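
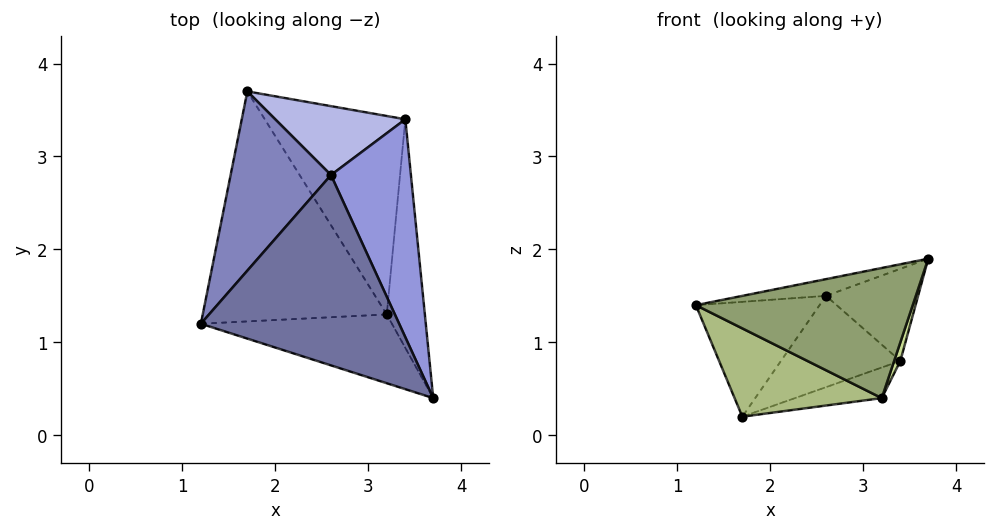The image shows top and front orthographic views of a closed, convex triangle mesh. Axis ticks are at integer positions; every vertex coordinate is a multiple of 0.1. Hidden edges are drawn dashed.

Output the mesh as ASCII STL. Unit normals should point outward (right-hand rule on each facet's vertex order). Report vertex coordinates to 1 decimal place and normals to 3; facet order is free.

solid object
 facet normal -0.169 0.086 0.982
  outer loop
   vertex 2.6 2.8 1.5
   vertex 1.2 1.2 1.4
   vertex 3.7 0.4 1.9
  endloop
 endfacet
 facet normal -0.560 0.447 0.697
  outer loop
   vertex 2.6 2.8 1.5
   vertex 1.7 3.7 0.2
   vertex 1.2 1.2 1.4
  endloop
 endfacet
 facet normal 0.457 0.346 0.819
  outer loop
   vertex 3.4 3.4 0.8
   vertex 2.6 2.8 1.5
   vertex 3.7 0.4 1.9
  endloop
 endfacet
 facet normal -0.072 0.796 0.601
  outer loop
   vertex 3.4 3.4 0.8
   vertex 1.7 3.7 0.2
   vertex 2.6 2.8 1.5
  endloop
 endfacet
 facet normal -0.186 -0.869 -0.459
  outer loop
   vertex 3.2 1.3 0.4
   vertex 3.7 0.4 1.9
   vertex 1.2 1.2 1.4
  endloop
 endfacet
 facet normal -0.410 -0.327 -0.852
  outer loop
   vertex 3.2 1.3 0.4
   vertex 1.2 1.2 1.4
   vertex 1.7 3.7 0.2
  endloop
 endfacet
 facet normal 0.943 -0.027 -0.331
  outer loop
   vertex 3.2 1.3 0.4
   vertex 3.4 3.4 0.8
   vertex 3.7 0.4 1.9
  endloop
 endfacet
 facet normal 0.352 0.143 -0.925
  outer loop
   vertex 3.2 1.3 0.4
   vertex 1.7 3.7 0.2
   vertex 3.4 3.4 0.8
  endloop
 endfacet
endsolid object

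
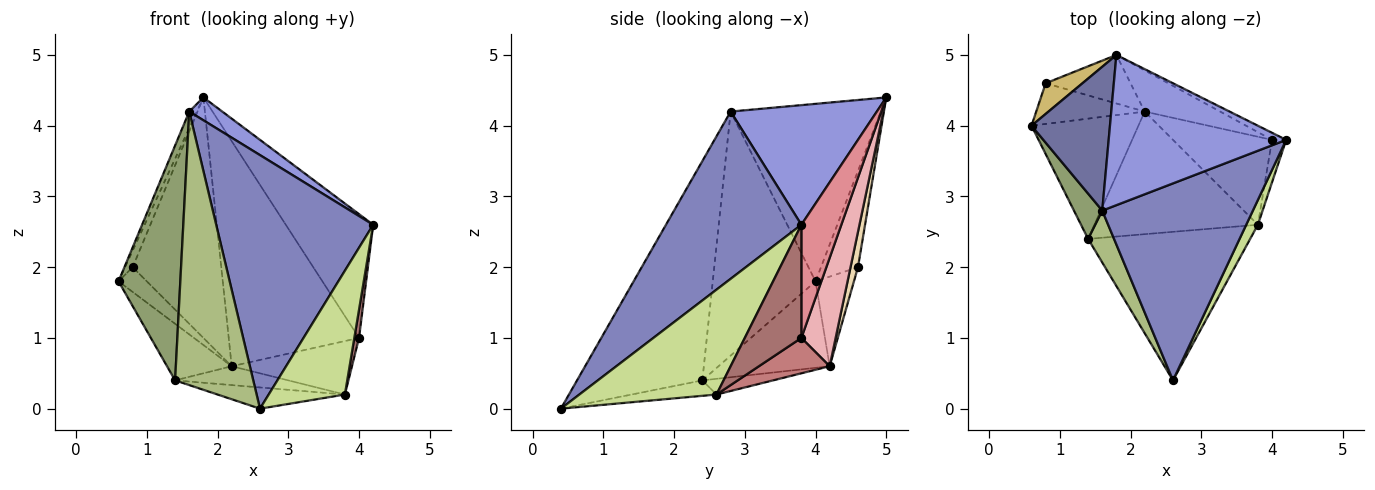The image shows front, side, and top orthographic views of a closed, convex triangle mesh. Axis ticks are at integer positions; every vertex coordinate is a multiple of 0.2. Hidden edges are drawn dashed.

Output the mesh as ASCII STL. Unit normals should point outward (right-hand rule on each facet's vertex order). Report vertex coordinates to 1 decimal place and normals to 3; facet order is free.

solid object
 facet normal -0.914 0.046 0.404
  outer loop
   vertex 1.6 2.8 4.2
   vertex 1.8 5.0 4.4
   vertex 0.6 4.0 1.8
  endloop
 endfacet
 facet normal 0.563 -0.653 0.507
  outer loop
   vertex 1.6 2.8 4.2
   vertex 2.6 0.4 0.0
   vertex 4.2 3.8 2.6
  endloop
 endfacet
 facet normal 0.554 -0.125 0.823
  outer loop
   vertex 1.6 2.8 4.2
   vertex 4.2 3.8 2.6
   vertex 1.8 5.0 4.4
  endloop
 endfacet
 facet normal -0.591 0.344 -0.730
  outer loop
   vertex 1.4 2.4 0.4
   vertex 0.6 4.0 1.8
   vertex 2.2 4.2 0.6
  endloop
 endfacet
 facet normal -0.853 -0.513 0.099
  outer loop
   vertex 1.4 2.4 0.4
   vertex 1.6 2.8 4.2
   vertex 0.6 4.0 1.8
  endloop
 endfacet
 facet normal -0.844 -0.527 0.100
  outer loop
   vertex 1.4 2.4 0.4
   vertex 2.6 0.4 0.0
   vertex 1.6 2.8 4.2
  endloop
 endfacet
 facet normal 0.870 -0.483 0.097
  outer loop
   vertex 3.8 2.6 0.2
   vertex 4.2 3.8 2.6
   vertex 2.6 0.4 0.0
  endloop
 endfacet
 facet normal -0.094 0.141 -0.986
  outer loop
   vertex 3.8 2.6 0.2
   vertex 2.6 0.4 0.0
   vertex 1.4 2.4 0.4
  endloop
 endfacet
 facet normal -0.095 0.151 -0.984
  outer loop
   vertex 3.8 2.6 0.2
   vertex 1.4 2.4 0.4
   vertex 2.2 4.2 0.6
  endloop
 endfacet
 facet normal -0.917 0.189 0.351
  outer loop
   vertex 0.8 4.6 2.0
   vertex 0.6 4.0 1.8
   vertex 1.8 5.0 4.4
  endloop
 endfacet
 facet normal -0.577 0.425 -0.698
  outer loop
   vertex 0.8 4.6 2.0
   vertex 2.2 4.2 0.6
   vertex 0.6 4.0 1.8
  endloop
 endfacet
 facet normal 0.082 0.977 -0.197
  outer loop
   vertex 0.8 4.6 2.0
   vertex 1.8 5.0 4.4
   vertex 2.2 4.2 0.6
  endloop
 endfacet
 facet normal 0.989 -0.082 -0.124
  outer loop
   vertex 4.0 3.8 1.0
   vertex 4.2 3.8 2.6
   vertex 3.8 2.6 0.2
  endloop
 endfacet
 facet normal 0.292 0.496 -0.818
  outer loop
   vertex 4.0 3.8 1.0
   vertex 3.8 2.6 0.2
   vertex 2.2 4.2 0.6
  endloop
 endfacet
 facet normal 0.415 0.908 -0.052
  outer loop
   vertex 4.0 3.8 1.0
   vertex 1.8 5.0 4.4
   vertex 4.2 3.8 2.6
  endloop
 endfacet
 facet normal 0.250 0.952 -0.174
  outer loop
   vertex 4.0 3.8 1.0
   vertex 2.2 4.2 0.6
   vertex 1.8 5.0 4.4
  endloop
 endfacet
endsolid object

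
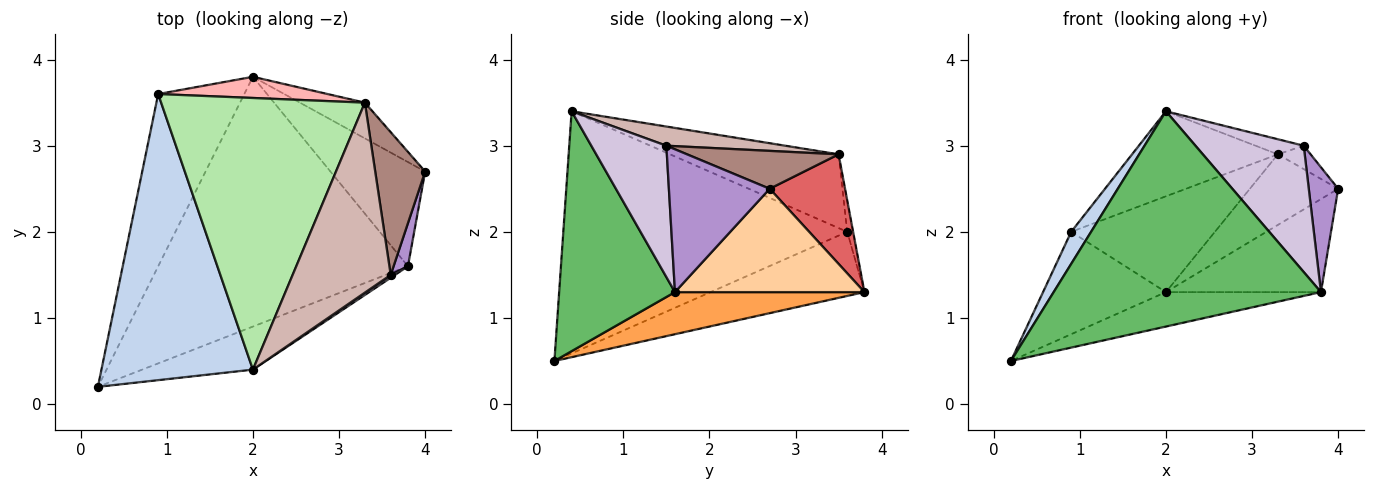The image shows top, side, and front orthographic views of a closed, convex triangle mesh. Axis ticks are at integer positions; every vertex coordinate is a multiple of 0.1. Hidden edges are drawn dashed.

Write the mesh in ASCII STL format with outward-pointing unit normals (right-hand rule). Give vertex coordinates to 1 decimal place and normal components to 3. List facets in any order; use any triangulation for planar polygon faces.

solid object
 facet normal -0.539 0.430 -0.724
  outer loop
   vertex 0.9 3.6 2.0
   vertex 2.0 3.8 1.3
   vertex 0.2 0.2 0.5
  endloop
 endfacet
 facet normal -0.846 -0.059 0.529
  outer loop
   vertex 0.9 3.6 2.0
   vertex 0.2 0.2 0.5
   vertex 2.0 0.4 3.4
  endloop
 endfacet
 facet normal 0.165 0.135 -0.977
  outer loop
   vertex 3.8 1.6 1.3
   vertex 0.2 0.2 0.5
   vertex 2.0 3.8 1.3
  endloop
 endfacet
 facet normal 0.631 0.516 -0.579
  outer loop
   vertex 3.8 1.6 1.3
   vertex 2.0 3.8 1.3
   vertex 4.0 2.7 2.5
  endloop
 endfacet
 facet normal 0.391 -0.902 -0.180
  outer loop
   vertex 3.8 1.6 1.3
   vertex 2.0 0.4 3.4
   vertex 0.2 0.2 0.5
  endloop
 endfacet
 facet normal -0.326 0.282 0.902
  outer loop
   vertex 3.3 3.5 2.9
   vertex 0.9 3.6 2.0
   vertex 2.0 0.4 3.4
  endloop
 endfacet
 facet normal 0.606 0.710 -0.359
  outer loop
   vertex 3.3 3.5 2.9
   vertex 4.0 2.7 2.5
   vertex 2.0 3.8 1.3
  endloop
 endfacet
 facet normal -0.040 0.976 0.216
  outer loop
   vertex 3.3 3.5 2.9
   vertex 2.0 3.8 1.3
   vertex 0.9 3.6 2.0
  endloop
 endfacet
 facet normal 0.956 -0.279 0.096
  outer loop
   vertex 3.6 1.5 3.0
   vertex 3.8 1.6 1.3
   vertex 4.0 2.7 2.5
  endloop
 endfacet
 facet normal 0.570 -0.822 0.019
  outer loop
   vertex 3.6 1.5 3.0
   vertex 2.0 0.4 3.4
   vertex 3.8 1.6 1.3
  endloop
 endfacet
 facet normal 0.599 0.129 0.790
  outer loop
   vertex 3.6 1.5 3.0
   vertex 4.0 2.7 2.5
   vertex 3.3 3.5 2.9
  endloop
 endfacet
 facet normal 0.191 0.078 0.978
  outer loop
   vertex 3.6 1.5 3.0
   vertex 3.3 3.5 2.9
   vertex 2.0 0.4 3.4
  endloop
 endfacet
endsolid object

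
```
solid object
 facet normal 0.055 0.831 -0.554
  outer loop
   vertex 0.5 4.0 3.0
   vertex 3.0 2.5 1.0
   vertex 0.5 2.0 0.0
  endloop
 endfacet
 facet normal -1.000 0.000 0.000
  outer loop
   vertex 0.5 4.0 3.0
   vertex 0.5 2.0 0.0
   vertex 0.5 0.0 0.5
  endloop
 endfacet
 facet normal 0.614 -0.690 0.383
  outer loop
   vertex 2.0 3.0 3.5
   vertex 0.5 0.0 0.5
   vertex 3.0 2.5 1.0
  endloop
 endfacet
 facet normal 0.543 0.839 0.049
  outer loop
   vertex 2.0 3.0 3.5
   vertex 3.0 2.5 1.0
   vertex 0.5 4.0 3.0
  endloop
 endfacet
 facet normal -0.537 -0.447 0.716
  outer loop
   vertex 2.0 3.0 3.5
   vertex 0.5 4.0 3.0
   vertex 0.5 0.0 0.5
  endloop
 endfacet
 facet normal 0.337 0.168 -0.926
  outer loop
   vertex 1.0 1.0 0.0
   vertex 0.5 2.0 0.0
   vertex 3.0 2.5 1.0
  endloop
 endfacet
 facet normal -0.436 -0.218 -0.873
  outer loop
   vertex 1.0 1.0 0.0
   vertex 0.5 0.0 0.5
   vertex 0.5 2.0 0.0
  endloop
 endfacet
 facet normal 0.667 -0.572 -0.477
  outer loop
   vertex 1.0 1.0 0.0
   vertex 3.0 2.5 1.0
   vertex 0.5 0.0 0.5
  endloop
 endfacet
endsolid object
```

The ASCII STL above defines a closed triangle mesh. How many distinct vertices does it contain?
6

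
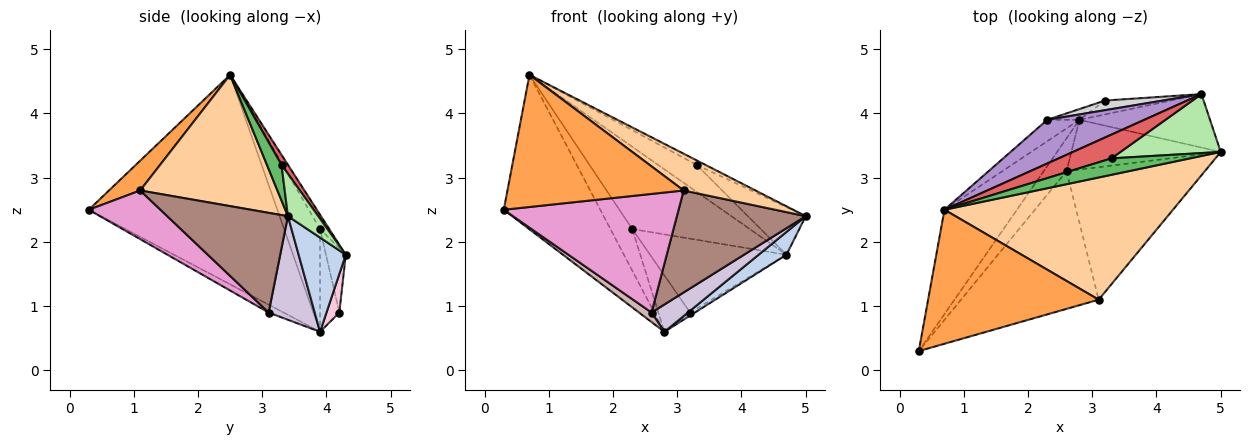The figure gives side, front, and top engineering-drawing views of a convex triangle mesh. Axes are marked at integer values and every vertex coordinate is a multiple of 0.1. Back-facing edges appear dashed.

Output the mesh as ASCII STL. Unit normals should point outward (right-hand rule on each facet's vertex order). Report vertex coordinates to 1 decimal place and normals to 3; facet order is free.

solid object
 facet normal -0.851 0.436 -0.294
  outer loop
   vertex 0.7 2.5 4.6
   vertex 2.8 3.9 0.6
   vertex 0.3 0.3 2.5
  endloop
 endfacet
 facet normal 0.553 -0.327 -0.767
  outer loop
   vertex 4.7 4.3 1.8
   vertex 5.0 3.4 2.4
   vertex 2.8 3.9 0.6
  endloop
 endfacet
 facet normal 0.123 -0.697 0.707
  outer loop
   vertex 3.1 1.1 2.8
   vertex 0.7 2.5 4.6
   vertex 0.3 0.3 2.5
  endloop
 endfacet
 facet normal 0.482 -0.252 0.839
  outer loop
   vertex 3.1 1.1 2.8
   vertex 5.0 3.4 2.4
   vertex 0.7 2.5 4.6
  endloop
 endfacet
 facet normal 0.402 0.241 0.884
  outer loop
   vertex 3.3 3.3 3.2
   vertex 0.7 2.5 4.6
   vertex 5.0 3.4 2.4
  endloop
 endfacet
 facet normal 0.313 0.597 0.739
  outer loop
   vertex 3.3 3.3 3.2
   vertex 5.0 3.4 2.4
   vertex 4.7 4.3 1.8
  endloop
 endfacet
 facet normal 0.124 0.745 0.656
  outer loop
   vertex 3.3 3.3 3.2
   vertex 4.7 4.3 1.8
   vertex 0.7 2.5 4.6
  endloop
 endfacet
 facet normal -0.826 0.501 -0.258
  outer loop
   vertex 2.3 3.9 2.2
   vertex 2.8 3.9 0.6
   vertex 0.7 2.5 4.6
  endloop
 endfacet
 facet normal -0.069 0.881 0.468
  outer loop
   vertex 2.3 3.9 2.2
   vertex 0.7 2.5 4.6
   vertex 4.7 4.3 1.8
  endloop
 endfacet
 facet normal 0.520 -0.411 -0.749
  outer loop
   vertex 2.6 3.1 0.9
   vertex 2.8 3.9 0.6
   vertex 5.0 3.4 2.4
  endloop
 endfacet
 facet normal 0.496 -0.530 -0.688
  outer loop
   vertex 2.6 3.1 0.9
   vertex 5.0 3.4 2.4
   vertex 3.1 1.1 2.8
  endloop
 endfacet
 facet normal -0.314 -0.264 -0.912
  outer loop
   vertex 2.6 3.1 0.9
   vertex 0.3 0.3 2.5
   vertex 2.8 3.9 0.6
  endloop
 endfacet
 facet normal 0.259 -0.631 -0.732
  outer loop
   vertex 2.6 3.1 0.9
   vertex 3.1 1.1 2.8
   vertex 0.3 0.3 2.5
  endloop
 endfacet
 facet normal 0.496 0.186 -0.848
  outer loop
   vertex 3.2 4.2 0.9
   vertex 4.7 4.3 1.8
   vertex 2.8 3.9 0.6
  endloop
 endfacet
 facet normal -0.513 0.844 -0.160
  outer loop
   vertex 3.2 4.2 0.9
   vertex 2.8 3.9 0.6
   vertex 2.3 3.9 2.2
  endloop
 endfacet
 facet normal -0.142 0.982 0.128
  outer loop
   vertex 3.2 4.2 0.9
   vertex 2.3 3.9 2.2
   vertex 4.7 4.3 1.8
  endloop
 endfacet
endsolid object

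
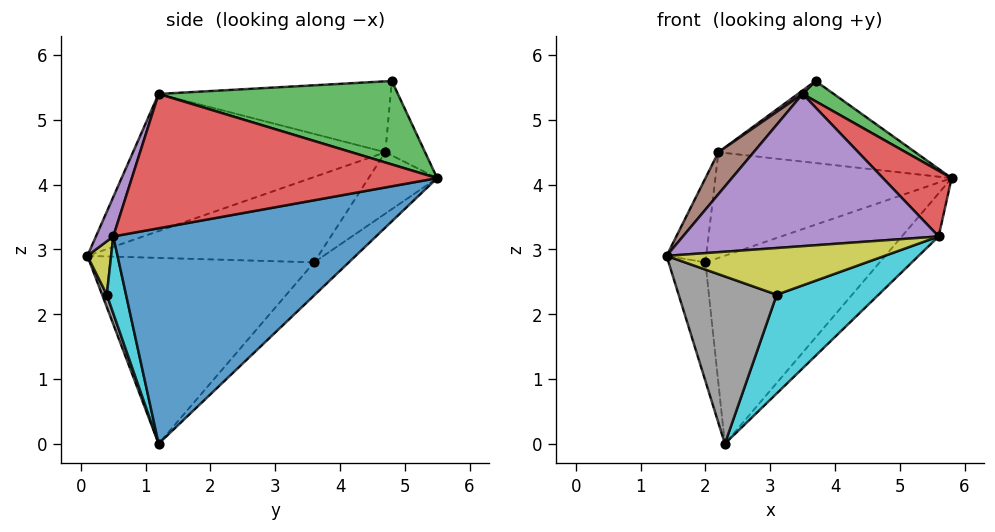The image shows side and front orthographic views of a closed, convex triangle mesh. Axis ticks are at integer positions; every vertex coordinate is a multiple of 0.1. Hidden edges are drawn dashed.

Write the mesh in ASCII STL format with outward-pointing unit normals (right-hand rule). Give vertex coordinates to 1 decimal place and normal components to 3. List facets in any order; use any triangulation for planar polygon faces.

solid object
 facet normal 0.703 0.099 -0.704
  outer loop
   vertex 5.6 0.5 3.2
   vertex 2.3 1.2 0.0
   vertex 5.8 5.5 4.1
  endloop
 endfacet
 facet normal -0.195 0.965 0.178
  outer loop
   vertex 2.2 4.7 4.5
   vertex 3.7 4.8 5.6
   vertex 5.8 5.5 4.1
  endloop
 endfacet
 facet normal 0.596 -0.078 0.799
  outer loop
   vertex 3.5 1.2 5.4
   vertex 5.8 5.5 4.1
   vertex 3.7 4.8 5.6
  endloop
 endfacet
 facet normal 0.690 -0.155 0.707
  outer loop
   vertex 3.5 1.2 5.4
   vertex 5.6 0.5 3.2
   vertex 5.8 5.5 4.1
  endloop
 endfacet
 facet normal 0.063 -0.932 0.357
  outer loop
   vertex 3.5 1.2 5.4
   vertex 1.4 0.1 2.9
   vertex 5.6 0.5 3.2
  endloop
 endfacet
 facet normal -0.739 -0.103 0.666
  outer loop
   vertex 3.5 1.2 5.4
   vertex 2.2 4.7 4.5
   vertex 1.4 0.1 2.9
  endloop
 endfacet
 facet normal -0.591 -0.012 0.807
  outer loop
   vertex 3.5 1.2 5.4
   vertex 3.7 4.8 5.6
   vertex 2.2 4.7 4.5
  endloop
 endfacet
 facet normal 0.045 -0.939 -0.342
  outer loop
   vertex 3.1 0.4 2.3
   vertex 1.4 0.1 2.9
   vertex 2.3 1.2 0.0
  endloop
 endfacet
 facet normal 0.106 -0.977 -0.187
  outer loop
   vertex 3.1 0.4 2.3
   vertex 5.6 0.5 3.2
   vertex 1.4 0.1 2.9
  endloop
 endfacet
 facet normal 0.172 -0.910 -0.376
  outer loop
   vertex 3.1 0.4 2.3
   vertex 2.3 1.2 0.0
   vertex 5.6 0.5 3.2
  endloop
 endfacet
 facet normal -0.958 0.158 -0.238
  outer loop
   vertex 2.0 3.6 2.8
   vertex 2.3 1.2 0.0
   vertex 1.4 0.1 2.9
  endloop
 endfacet
 facet normal -0.986 0.169 0.007
  outer loop
   vertex 2.0 3.6 2.8
   vertex 1.4 0.1 2.9
   vertex 2.2 4.7 4.5
  endloop
 endfacet
 facet normal -0.148 0.743 -0.653
  outer loop
   vertex 2.0 3.6 2.8
   vertex 5.8 5.5 4.1
   vertex 2.3 1.2 0.0
  endloop
 endfacet
 facet normal -0.240 0.828 -0.507
  outer loop
   vertex 2.0 3.6 2.8
   vertex 2.2 4.7 4.5
   vertex 5.8 5.5 4.1
  endloop
 endfacet
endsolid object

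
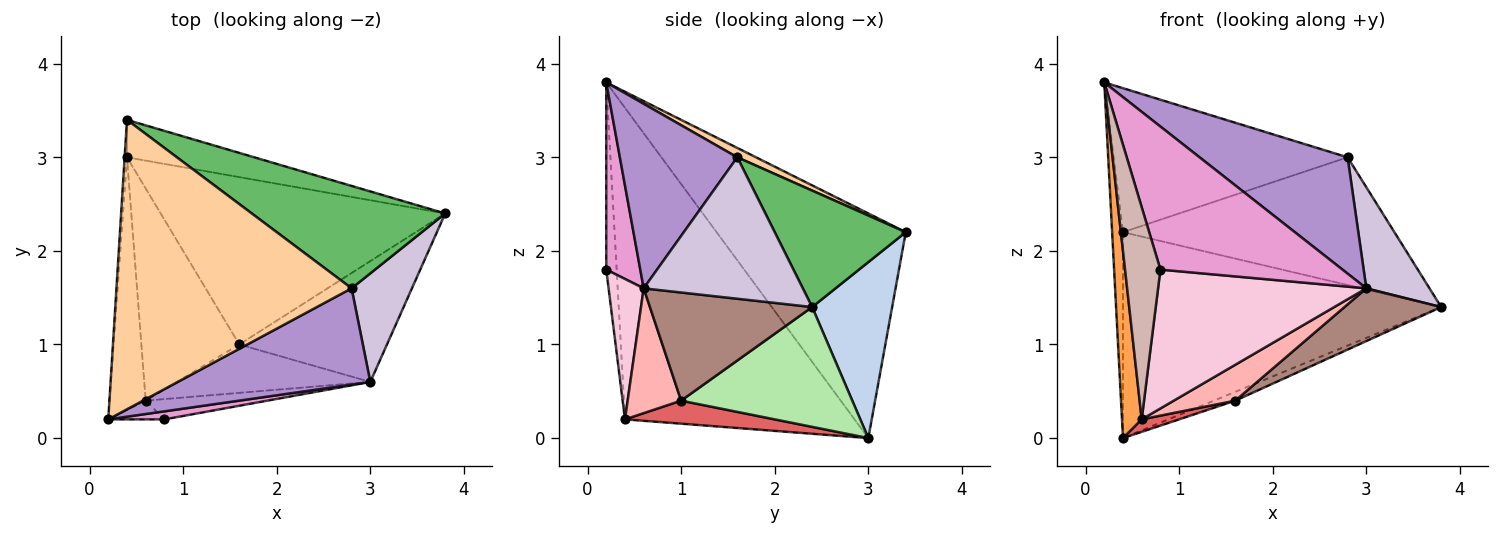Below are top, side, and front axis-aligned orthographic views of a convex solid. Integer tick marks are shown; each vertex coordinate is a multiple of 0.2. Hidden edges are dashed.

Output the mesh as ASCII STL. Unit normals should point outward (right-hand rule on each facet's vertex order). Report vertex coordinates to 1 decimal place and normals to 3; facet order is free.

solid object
 facet normal -0.998 0.057 -0.010
  outer loop
   vertex 0.4 3.0 0.0
   vertex 0.2 0.2 3.8
   vertex 0.4 3.4 2.2
  endloop
 endfacet
 facet normal 0.240 0.955 -0.174
  outer loop
   vertex 0.4 3.0 0.0
   vertex 0.4 3.4 2.2
   vertex 3.8 2.4 1.4
  endloop
 endfacet
 facet normal -0.990 -0.085 -0.115
  outer loop
   vertex 0.6 0.4 0.2
   vertex 0.2 0.2 3.8
   vertex 0.4 3.0 0.0
  endloop
 endfacet
 facet normal 0.036 0.445 0.895
  outer loop
   vertex 2.8 1.6 3.0
   vertex 0.4 3.4 2.2
   vertex 0.2 0.2 3.8
  endloop
 endfacet
 facet normal 0.352 0.730 0.585
  outer loop
   vertex 2.8 1.6 3.0
   vertex 3.8 2.4 1.4
   vertex 0.4 3.4 2.2
  endloop
 endfacet
 facet normal 0.388 0.048 -0.921
  outer loop
   vertex 1.6 1.0 0.4
   vertex 0.4 3.0 0.0
   vertex 3.8 2.4 1.4
  endloop
 endfacet
 facet normal 0.229 -0.057 -0.972
  outer loop
   vertex 1.6 1.0 0.4
   vertex 0.6 0.4 0.2
   vertex 0.4 3.0 0.0
  endloop
 endfacet
 facet normal 0.460 -0.529 -0.713
  outer loop
   vertex 3.0 0.6 1.6
   vertex 0.6 0.4 0.2
   vertex 1.6 1.0 0.4
  endloop
 endfacet
 facet normal 0.521 -0.657 0.544
  outer loop
   vertex 3.0 0.6 1.6
   vertex 2.8 1.6 3.0
   vertex 0.2 0.2 3.8
  endloop
 endfacet
 facet normal 0.864 -0.343 0.368
  outer loop
   vertex 3.0 0.6 1.6
   vertex 3.8 2.4 1.4
   vertex 2.8 1.6 3.0
  endloop
 endfacet
 facet normal 0.557 -0.332 -0.761
  outer loop
   vertex 3.0 0.6 1.6
   vertex 1.6 1.0 0.4
   vertex 3.8 2.4 1.4
  endloop
 endfacet
 facet normal -0.281 -0.956 -0.084
  outer loop
   vertex 0.8 0.2 1.8
   vertex 0.2 0.2 3.8
   vertex 0.6 0.4 0.2
  endloop
 endfacet
 facet normal 0.183 -0.981 0.055
  outer loop
   vertex 0.8 0.2 1.8
   vertex 3.0 0.6 1.6
   vertex 0.2 0.2 3.8
  endloop
 endfacet
 facet normal 0.164 -0.976 -0.143
  outer loop
   vertex 0.8 0.2 1.8
   vertex 0.6 0.4 0.2
   vertex 3.0 0.6 1.6
  endloop
 endfacet
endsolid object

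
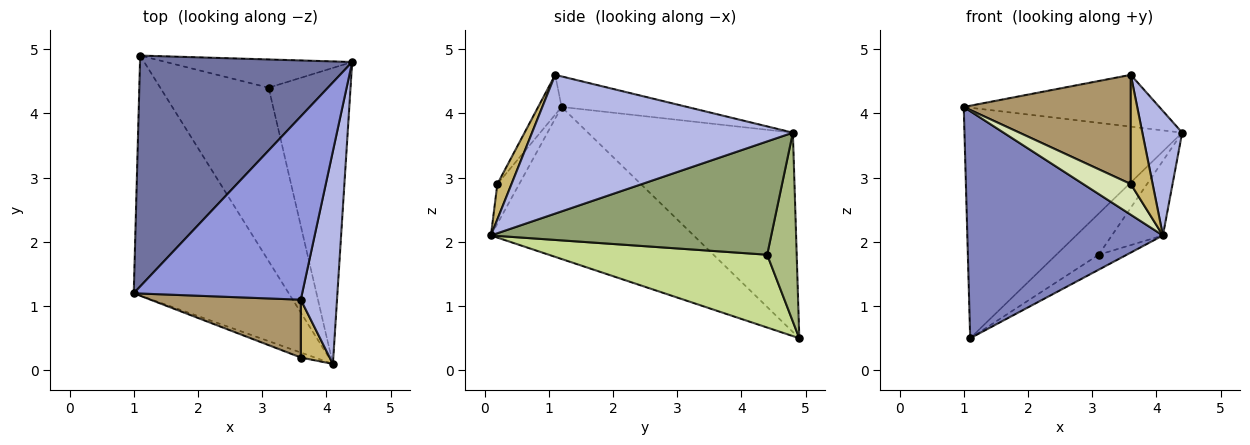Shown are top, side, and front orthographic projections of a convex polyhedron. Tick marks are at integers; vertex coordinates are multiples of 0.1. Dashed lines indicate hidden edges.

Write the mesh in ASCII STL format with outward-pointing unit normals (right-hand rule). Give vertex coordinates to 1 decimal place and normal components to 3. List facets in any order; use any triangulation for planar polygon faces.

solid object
 facet normal -0.554 0.588 0.589
  outer loop
   vertex 1.1 4.9 0.5
   vertex 1.0 1.2 4.1
   vertex 4.4 4.8 3.7
  endloop
 endfacet
 facet normal -0.580 -0.560 -0.592
  outer loop
   vertex 1.1 4.9 0.5
   vertex 4.1 0.1 2.1
   vertex 1.0 1.2 4.1
  endloop
 endfacet
 facet normal -0.172 0.268 0.948
  outer loop
   vertex 3.6 1.1 4.6
   vertex 4.4 4.8 3.7
   vertex 1.0 1.2 4.1
  endloop
 endfacet
 facet normal 0.957 -0.146 0.250
  outer loop
   vertex 3.6 1.1 4.6
   vertex 4.1 0.1 2.1
   vertex 4.4 4.8 3.7
  endloop
 endfacet
 facet normal 0.802 0.146 -0.579
  outer loop
   vertex 3.1 4.4 1.8
   vertex 4.4 4.8 3.7
   vertex 4.1 0.1 2.1
  endloop
 endfacet
 facet normal 0.498 0.715 -0.491
  outer loop
   vertex 3.1 4.4 1.8
   vertex 1.1 4.9 0.5
   vertex 4.4 4.8 3.7
  endloop
 endfacet
 facet normal 0.556 0.072 -0.828
  outer loop
   vertex 3.1 4.4 1.8
   vertex 4.1 0.1 2.1
   vertex 1.1 4.9 0.5
  endloop
 endfacet
 facet normal -0.413 -0.899 -0.146
  outer loop
   vertex 3.6 0.2 2.9
   vertex 1.0 1.2 4.1
   vertex 4.1 0.1 2.1
  endloop
 endfacet
 facet normal -0.123 -0.877 0.464
  outer loop
   vertex 3.6 0.2 2.9
   vertex 3.6 1.1 4.6
   vertex 1.0 1.2 4.1
  endloop
 endfacet
 facet normal 0.496 -0.767 0.406
  outer loop
   vertex 3.6 0.2 2.9
   vertex 4.1 0.1 2.1
   vertex 3.6 1.1 4.6
  endloop
 endfacet
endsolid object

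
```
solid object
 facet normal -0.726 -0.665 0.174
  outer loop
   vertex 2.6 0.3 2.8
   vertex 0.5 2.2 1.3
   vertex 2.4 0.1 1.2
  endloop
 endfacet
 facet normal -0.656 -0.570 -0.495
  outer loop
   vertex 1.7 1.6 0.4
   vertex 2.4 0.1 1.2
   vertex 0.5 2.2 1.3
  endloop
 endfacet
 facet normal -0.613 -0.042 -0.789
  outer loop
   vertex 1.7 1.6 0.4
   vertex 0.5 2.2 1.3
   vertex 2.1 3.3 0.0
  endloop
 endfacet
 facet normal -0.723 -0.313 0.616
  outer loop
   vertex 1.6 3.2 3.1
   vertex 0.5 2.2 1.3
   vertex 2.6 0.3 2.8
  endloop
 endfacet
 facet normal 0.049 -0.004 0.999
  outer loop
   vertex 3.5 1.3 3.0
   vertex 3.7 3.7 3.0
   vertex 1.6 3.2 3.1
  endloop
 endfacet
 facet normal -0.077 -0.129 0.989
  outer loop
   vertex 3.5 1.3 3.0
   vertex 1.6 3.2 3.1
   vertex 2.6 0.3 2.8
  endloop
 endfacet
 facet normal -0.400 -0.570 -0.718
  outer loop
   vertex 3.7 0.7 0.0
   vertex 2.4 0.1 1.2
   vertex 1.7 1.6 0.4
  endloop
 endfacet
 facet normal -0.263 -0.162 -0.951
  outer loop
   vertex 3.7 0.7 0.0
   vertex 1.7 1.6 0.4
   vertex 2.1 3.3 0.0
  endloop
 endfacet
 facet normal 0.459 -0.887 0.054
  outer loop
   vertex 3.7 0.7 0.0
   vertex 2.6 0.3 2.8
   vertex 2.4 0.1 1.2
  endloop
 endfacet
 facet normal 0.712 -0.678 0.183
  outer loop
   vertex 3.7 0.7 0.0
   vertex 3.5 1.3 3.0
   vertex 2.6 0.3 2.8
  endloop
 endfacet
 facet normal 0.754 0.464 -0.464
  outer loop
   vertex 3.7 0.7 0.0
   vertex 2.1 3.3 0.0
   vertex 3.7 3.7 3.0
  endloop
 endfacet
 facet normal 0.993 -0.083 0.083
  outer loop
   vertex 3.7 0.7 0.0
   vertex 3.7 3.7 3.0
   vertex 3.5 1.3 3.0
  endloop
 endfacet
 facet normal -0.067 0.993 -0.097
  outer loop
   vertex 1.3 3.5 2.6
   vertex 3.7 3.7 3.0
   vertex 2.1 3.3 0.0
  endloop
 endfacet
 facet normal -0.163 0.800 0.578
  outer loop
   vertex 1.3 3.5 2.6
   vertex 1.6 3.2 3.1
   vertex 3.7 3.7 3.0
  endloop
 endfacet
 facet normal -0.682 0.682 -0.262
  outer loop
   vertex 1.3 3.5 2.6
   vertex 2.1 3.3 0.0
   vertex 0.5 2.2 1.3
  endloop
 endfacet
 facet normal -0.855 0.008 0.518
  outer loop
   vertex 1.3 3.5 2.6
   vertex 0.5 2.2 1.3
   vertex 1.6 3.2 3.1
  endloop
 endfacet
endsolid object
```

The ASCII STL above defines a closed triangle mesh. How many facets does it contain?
16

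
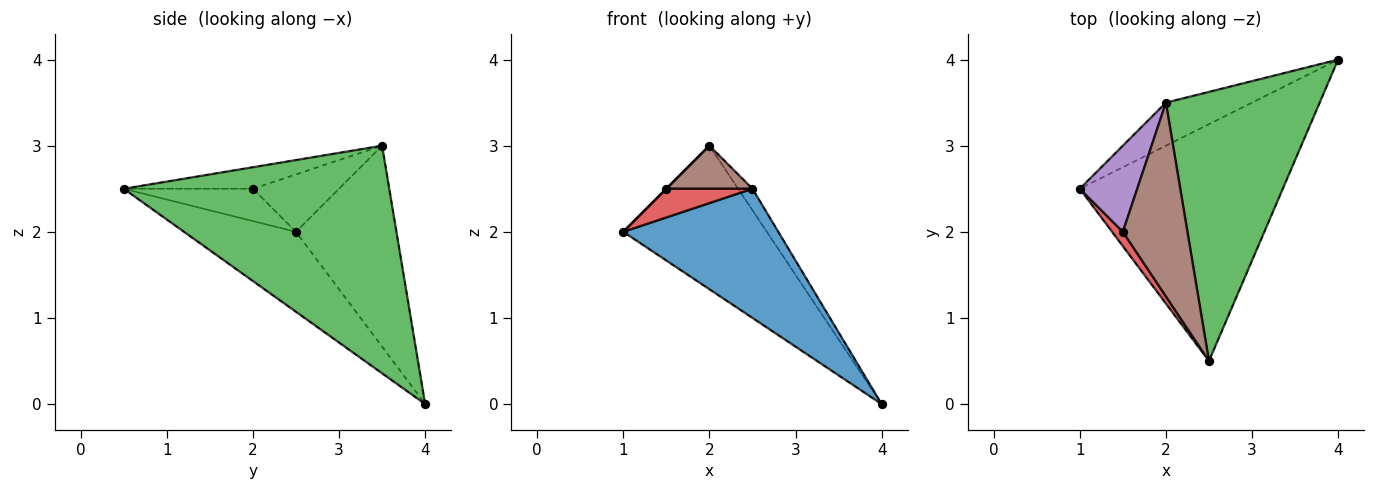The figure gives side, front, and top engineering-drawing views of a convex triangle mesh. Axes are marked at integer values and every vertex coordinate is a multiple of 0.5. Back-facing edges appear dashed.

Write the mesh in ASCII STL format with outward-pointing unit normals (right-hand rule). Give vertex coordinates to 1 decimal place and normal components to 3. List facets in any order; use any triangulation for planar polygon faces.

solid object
 facet normal -0.327 -0.453 -0.830
  outer loop
   vertex 2.5 0.5 2.5
   vertex 1.0 2.5 2.0
   vertex 4.0 4.0 0.0
  endloop
 endfacet
 facet normal -0.557 0.796 -0.239
  outer loop
   vertex 2.0 3.5 3.0
   vertex 4.0 4.0 0.0
   vertex 1.0 2.5 2.0
  endloop
 endfacet
 facet normal 0.828 0.045 0.559
  outer loop
   vertex 2.0 3.5 3.0
   vertex 2.5 0.5 2.5
   vertex 4.0 4.0 0.0
  endloop
 endfacet
 facet normal -0.802 -0.535 0.267
  outer loop
   vertex 1.5 2.0 2.5
   vertex 1.0 2.5 2.0
   vertex 2.5 0.5 2.5
  endloop
 endfacet
 facet normal -0.707 0.000 0.707
  outer loop
   vertex 1.5 2.0 2.5
   vertex 2.0 3.5 3.0
   vertex 1.0 2.5 2.0
  endloop
 endfacet
 facet normal -0.309 -0.206 0.928
  outer loop
   vertex 1.5 2.0 2.5
   vertex 2.5 0.5 2.5
   vertex 2.0 3.5 3.0
  endloop
 endfacet
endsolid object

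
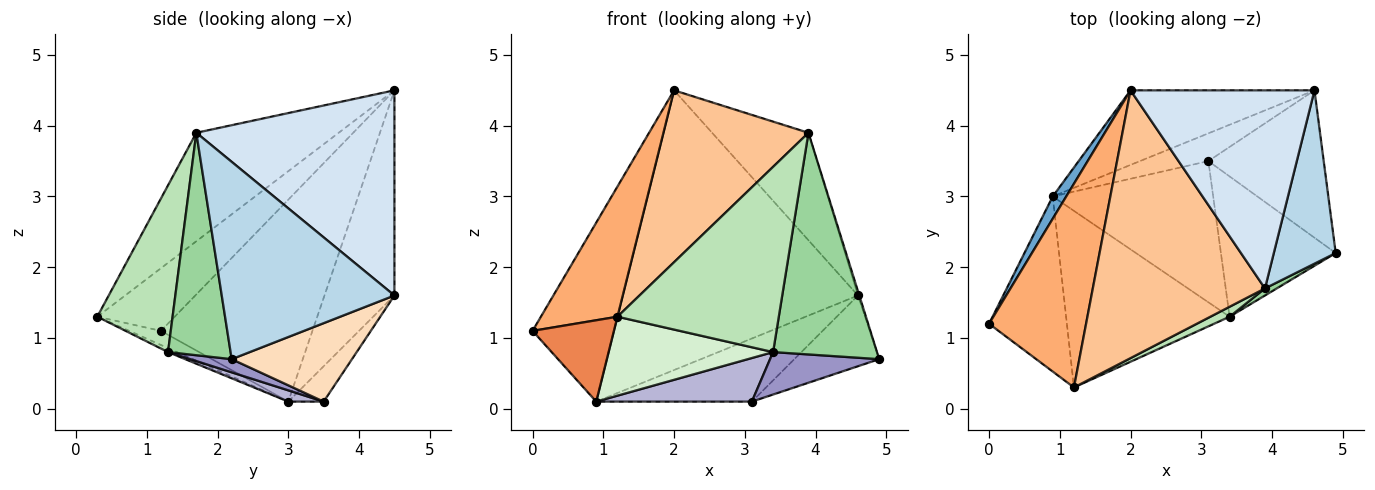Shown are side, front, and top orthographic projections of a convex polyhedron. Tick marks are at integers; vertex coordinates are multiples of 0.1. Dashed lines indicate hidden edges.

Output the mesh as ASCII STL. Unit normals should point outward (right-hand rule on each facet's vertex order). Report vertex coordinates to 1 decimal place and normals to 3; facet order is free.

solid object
 facet normal -0.879 0.472 0.059
  outer loop
   vertex 0.9 3.0 0.1
   vertex 0.0 1.2 1.1
   vertex 2.0 4.5 4.5
  endloop
 endfacet
 facet normal -0.276 0.929 -0.248
  outer loop
   vertex 4.6 4.5 1.6
   vertex 0.9 3.0 0.1
   vertex 2.0 4.5 4.5
  endloop
 endfacet
 facet normal 0.954 0.007 0.299
  outer loop
   vertex 4.6 4.5 1.6
   vertex 3.9 1.7 3.9
   vertex 4.9 2.2 0.7
  endloop
 endfacet
 facet normal 0.700 0.341 0.628
  outer loop
   vertex 4.6 4.5 1.6
   vertex 2.0 4.5 4.5
   vertex 3.9 1.7 3.9
  endloop
 endfacet
 facet normal -0.163 -0.416 -0.895
  outer loop
   vertex 1.2 0.3 1.3
   vertex 0.0 1.2 1.1
   vertex 0.9 3.0 0.1
  endloop
 endfacet
 facet normal -0.478 -0.473 0.740
  outer loop
   vertex 1.2 0.3 1.3
   vertex 2.0 4.5 4.5
   vertex 0.0 1.2 1.1
  endloop
 endfacet
 facet normal -0.468 -0.477 0.743
  outer loop
   vertex 1.2 0.3 1.3
   vertex 3.9 1.7 3.9
   vertex 2.0 4.5 4.5
  endloop
 endfacet
 facet normal 0.523 0.369 -0.769
  outer loop
   vertex 3.1 3.5 0.1
   vertex 4.6 4.5 1.6
   vertex 4.9 2.2 0.7
  endloop
 endfacet
 facet normal -0.204 0.896 -0.394
  outer loop
   vertex 3.1 3.5 0.1
   vertex 0.9 3.0 0.1
   vertex 4.6 4.5 1.6
  endloop
 endfacet
 facet normal 0.516 -0.856 0.027
  outer loop
   vertex 3.4 1.3 0.8
   vertex 4.9 2.2 0.7
   vertex 3.9 1.7 3.9
  endloop
 endfacet
 facet normal 0.422 -0.905 0.049
  outer loop
   vertex 3.4 1.3 0.8
   vertex 3.9 1.7 3.9
   vertex 1.2 0.3 1.3
  endloop
 endfacet
 facet normal -0.022 -0.408 -0.913
  outer loop
   vertex 3.4 1.3 0.8
   vertex 1.2 0.3 1.3
   vertex 0.9 3.0 0.1
  endloop
 endfacet
 facet normal 0.109 -0.288 -0.951
  outer loop
   vertex 3.4 1.3 0.8
   vertex 3.1 3.5 0.1
   vertex 4.9 2.2 0.7
  endloop
 endfacet
 facet normal 0.067 -0.294 -0.953
  outer loop
   vertex 3.4 1.3 0.8
   vertex 0.9 3.0 0.1
   vertex 3.1 3.5 0.1
  endloop
 endfacet
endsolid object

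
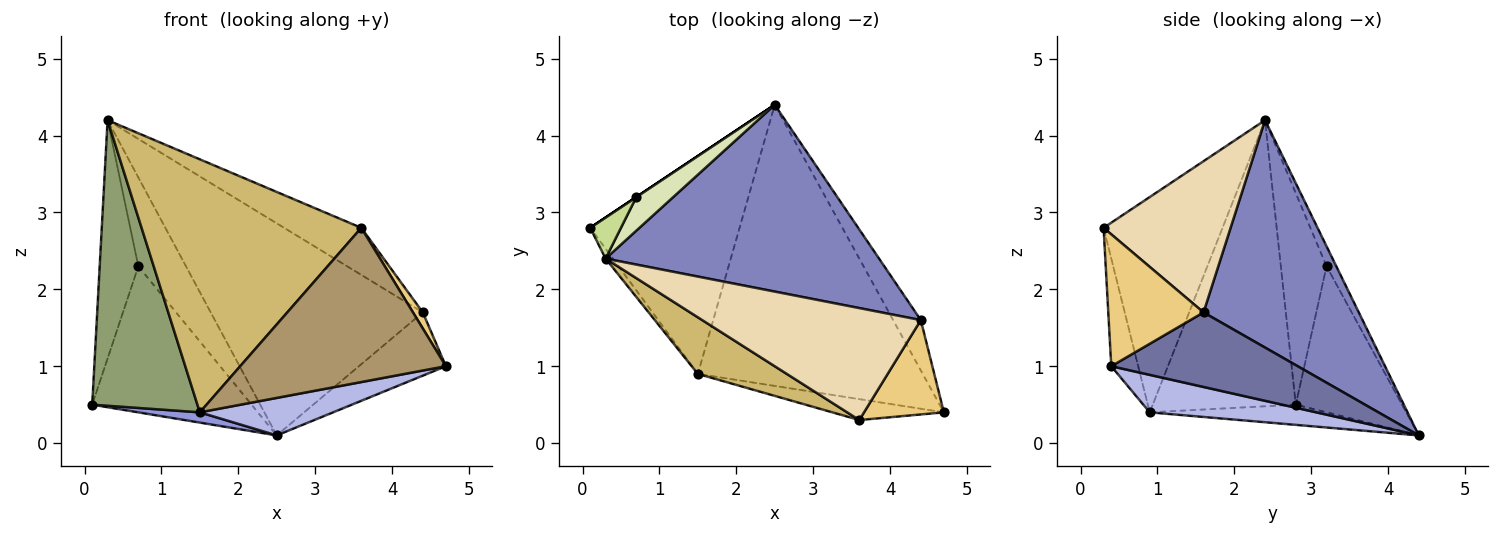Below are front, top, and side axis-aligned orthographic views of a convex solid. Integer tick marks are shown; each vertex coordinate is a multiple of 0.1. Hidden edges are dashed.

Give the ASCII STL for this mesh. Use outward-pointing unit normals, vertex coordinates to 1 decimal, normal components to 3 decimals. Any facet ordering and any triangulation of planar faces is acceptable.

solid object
 facet normal 0.859 0.401 -0.319
  outer loop
   vertex 4.4 1.6 1.7
   vertex 4.7 0.4 1.0
   vertex 2.5 4.4 0.1
  endloop
 endfacet
 facet normal 0.482 0.658 0.579
  outer loop
   vertex 4.4 1.6 1.7
   vertex 2.5 4.4 0.1
   vertex 0.3 2.4 4.2
  endloop
 endfacet
 facet normal -0.134 -0.047 -0.990
  outer loop
   vertex 1.5 0.9 0.4
   vertex 0.1 2.8 0.5
   vertex 2.5 4.4 0.1
  endloop
 endfacet
 facet normal 0.163 -0.130 -0.978
  outer loop
   vertex 1.5 0.9 0.4
   vertex 2.5 4.4 0.1
   vertex 4.7 0.4 1.0
  endloop
 endfacet
 facet normal -0.805 -0.592 -0.021
  outer loop
   vertex 1.5 0.9 0.4
   vertex 0.3 2.4 4.2
   vertex 0.1 2.8 0.5
  endloop
 endfacet
 facet normal -0.555 0.832 0.000
  outer loop
   vertex 0.7 3.2 2.3
   vertex 2.5 4.4 0.1
   vertex 0.1 2.8 0.5
  endloop
 endfacet
 facet normal -0.759 0.642 0.110
  outer loop
   vertex 0.7 3.2 2.3
   vertex 0.1 2.8 0.5
   vertex 0.3 2.4 4.2
  endloop
 endfacet
 facet normal -0.188 0.919 0.347
  outer loop
   vertex 0.7 3.2 2.3
   vertex 0.3 2.4 4.2
   vertex 2.5 4.4 0.1
  endloop
 endfacet
 facet normal -0.129 -0.983 -0.133
  outer loop
   vertex 3.6 0.3 2.8
   vertex 1.5 0.9 0.4
   vertex 4.7 0.4 1.0
  endloop
 endfacet
 facet normal -0.467 -0.863 0.193
  outer loop
   vertex 3.6 0.3 2.8
   vertex 0.3 2.4 4.2
   vertex 1.5 0.9 0.4
  endloop
 endfacet
 facet normal 0.852 -0.088 0.516
  outer loop
   vertex 3.6 0.3 2.8
   vertex 4.7 0.4 1.0
   vertex 4.4 1.6 1.7
  endloop
 endfacet
 facet normal 0.538 0.327 0.777
  outer loop
   vertex 3.6 0.3 2.8
   vertex 4.4 1.6 1.7
   vertex 0.3 2.4 4.2
  endloop
 endfacet
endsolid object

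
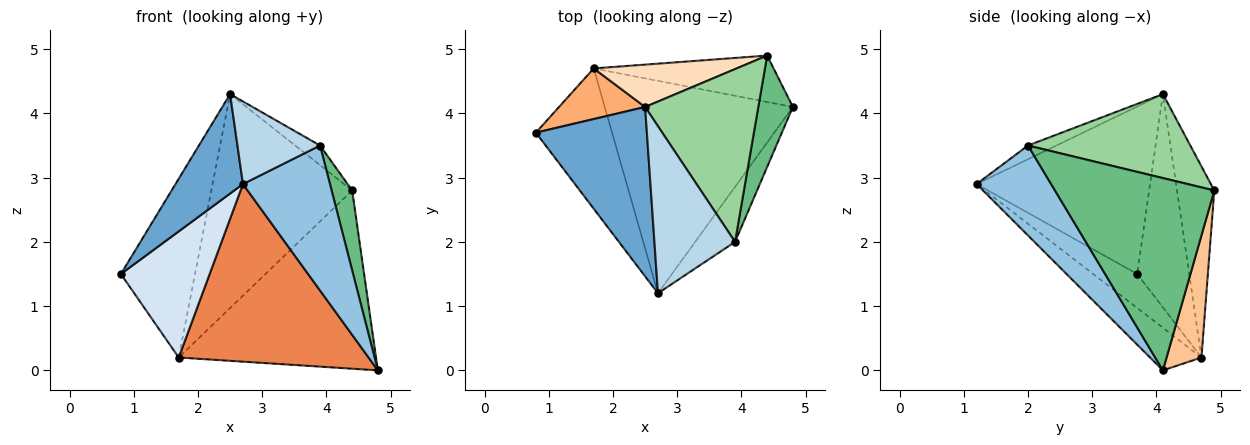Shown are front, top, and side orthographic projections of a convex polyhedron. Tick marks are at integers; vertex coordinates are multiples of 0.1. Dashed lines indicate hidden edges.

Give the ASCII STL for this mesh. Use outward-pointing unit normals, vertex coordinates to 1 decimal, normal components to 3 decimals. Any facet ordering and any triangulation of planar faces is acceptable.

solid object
 facet normal -0.793 -0.308 0.525
  outer loop
   vertex 2.5 4.1 4.3
   vertex 0.8 3.7 1.5
   vertex 2.7 1.2 2.9
  endloop
 endfacet
 facet normal 0.625 -0.730 -0.277
  outer loop
   vertex 3.9 2.0 3.5
   vertex 2.7 1.2 2.9
   vertex 4.8 4.1 0.0
  endloop
 endfacet
 facet normal -0.151 -0.438 0.886
  outer loop
   vertex 3.9 2.0 3.5
   vertex 2.5 4.1 4.3
   vertex 2.7 1.2 2.9
  endloop
 endfacet
 facet normal -0.315 -0.635 -0.706
  outer loop
   vertex 1.7 4.7 0.2
   vertex 2.7 1.2 2.9
   vertex 0.8 3.7 1.5
  endloop
 endfacet
 facet normal -0.171 -0.632 -0.756
  outer loop
   vertex 1.7 4.7 0.2
   vertex 4.8 4.1 0.0
   vertex 2.7 1.2 2.9
  endloop
 endfacet
 facet normal -0.560 0.797 0.226
  outer loop
   vertex 1.7 4.7 0.2
   vertex 0.8 3.7 1.5
   vertex 2.5 4.1 4.3
  endloop
 endfacet
 facet normal 0.169 0.954 -0.248
  outer loop
   vertex 4.4 4.9 2.8
   vertex 4.8 4.1 0.0
   vertex 1.7 4.7 0.2
  endloop
 endfacet
 facet normal -0.251 0.949 0.188
  outer loop
   vertex 4.4 4.9 2.8
   vertex 1.7 4.7 0.2
   vertex 2.5 4.1 4.3
  endloop
 endfacet
 facet normal 0.976 -0.126 0.175
  outer loop
   vertex 4.4 4.9 2.8
   vertex 3.9 2.0 3.5
   vertex 4.8 4.1 0.0
  endloop
 endfacet
 facet normal 0.593 0.091 0.800
  outer loop
   vertex 4.4 4.9 2.8
   vertex 2.5 4.1 4.3
   vertex 3.9 2.0 3.5
  endloop
 endfacet
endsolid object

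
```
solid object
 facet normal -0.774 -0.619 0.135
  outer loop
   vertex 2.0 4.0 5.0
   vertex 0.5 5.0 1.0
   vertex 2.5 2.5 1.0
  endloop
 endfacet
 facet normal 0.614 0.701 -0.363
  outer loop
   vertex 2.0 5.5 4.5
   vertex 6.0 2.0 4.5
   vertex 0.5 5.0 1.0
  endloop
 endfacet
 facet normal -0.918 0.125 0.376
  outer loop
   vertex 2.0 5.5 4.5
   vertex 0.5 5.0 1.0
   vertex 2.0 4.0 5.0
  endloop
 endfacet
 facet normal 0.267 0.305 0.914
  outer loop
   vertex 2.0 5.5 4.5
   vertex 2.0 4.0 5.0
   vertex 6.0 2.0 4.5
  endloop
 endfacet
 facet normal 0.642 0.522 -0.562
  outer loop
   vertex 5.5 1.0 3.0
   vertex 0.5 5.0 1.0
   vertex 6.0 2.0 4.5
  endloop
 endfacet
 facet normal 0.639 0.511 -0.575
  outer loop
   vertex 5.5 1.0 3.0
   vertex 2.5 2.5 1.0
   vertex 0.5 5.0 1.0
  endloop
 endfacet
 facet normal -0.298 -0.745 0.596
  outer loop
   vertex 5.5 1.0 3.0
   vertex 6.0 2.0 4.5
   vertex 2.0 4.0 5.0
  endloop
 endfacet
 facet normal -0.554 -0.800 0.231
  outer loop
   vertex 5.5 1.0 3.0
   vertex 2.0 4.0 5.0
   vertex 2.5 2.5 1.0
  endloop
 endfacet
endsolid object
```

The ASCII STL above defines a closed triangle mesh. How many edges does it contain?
12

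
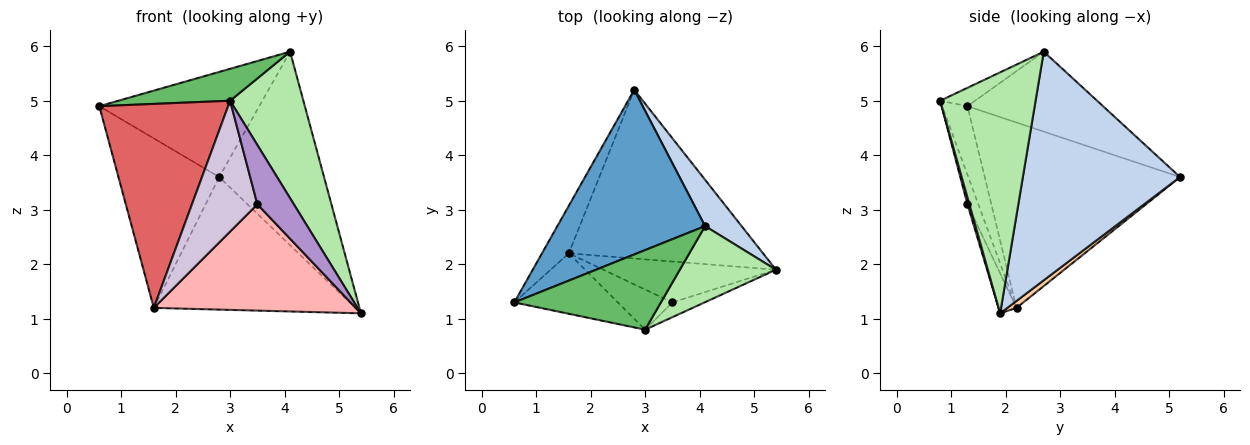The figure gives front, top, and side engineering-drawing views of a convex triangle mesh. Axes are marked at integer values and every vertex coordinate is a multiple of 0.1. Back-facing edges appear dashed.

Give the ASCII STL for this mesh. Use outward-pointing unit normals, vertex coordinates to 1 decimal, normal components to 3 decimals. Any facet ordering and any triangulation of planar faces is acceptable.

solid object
 facet normal -0.415 0.490 0.767
  outer loop
   vertex 4.1 2.7 5.9
   vertex 2.8 5.2 3.6
   vertex 0.6 1.3 4.9
  endloop
 endfacet
 facet normal 0.825 0.550 0.132
  outer loop
   vertex 4.1 2.7 5.9
   vertex 5.4 1.9 1.1
   vertex 2.8 5.2 3.6
  endloop
 endfacet
 facet normal -0.881 0.455 -0.128
  outer loop
   vertex 1.6 2.2 1.2
   vertex 0.6 1.3 4.9
   vertex 2.8 5.2 3.6
  endloop
 endfacet
 facet normal 0.028 0.618 -0.786
  outer loop
   vertex 1.6 2.2 1.2
   vertex 2.8 5.2 3.6
   vertex 5.4 1.9 1.1
  endloop
 endfacet
 facet normal -0.115 -0.370 0.922
  outer loop
   vertex 3.0 0.8 5.0
   vertex 4.1 2.7 5.9
   vertex 0.6 1.3 4.9
  endloop
 endfacet
 facet normal 0.756 -0.581 0.302
  outer loop
   vertex 3.0 0.8 5.0
   vertex 5.4 1.9 1.1
   vertex 4.1 2.7 5.9
  endloop
 endfacet
 facet normal -0.185 -0.942 -0.279
  outer loop
   vertex 3.0 0.8 5.0
   vertex 0.6 1.3 4.9
   vertex 1.6 2.2 1.2
  endloop
 endfacet
 facet normal -0.083 -0.930 -0.358
  outer loop
   vertex 3.5 1.3 3.1
   vertex 1.6 2.2 1.2
   vertex 5.4 1.9 1.1
  endloop
 endfacet
 facet normal 0.052 -0.969 -0.241
  outer loop
   vertex 3.5 1.3 3.1
   vertex 5.4 1.9 1.1
   vertex 3.0 0.8 5.0
  endloop
 endfacet
 facet normal -0.157 -0.944 -0.290
  outer loop
   vertex 3.5 1.3 3.1
   vertex 3.0 0.8 5.0
   vertex 1.6 2.2 1.2
  endloop
 endfacet
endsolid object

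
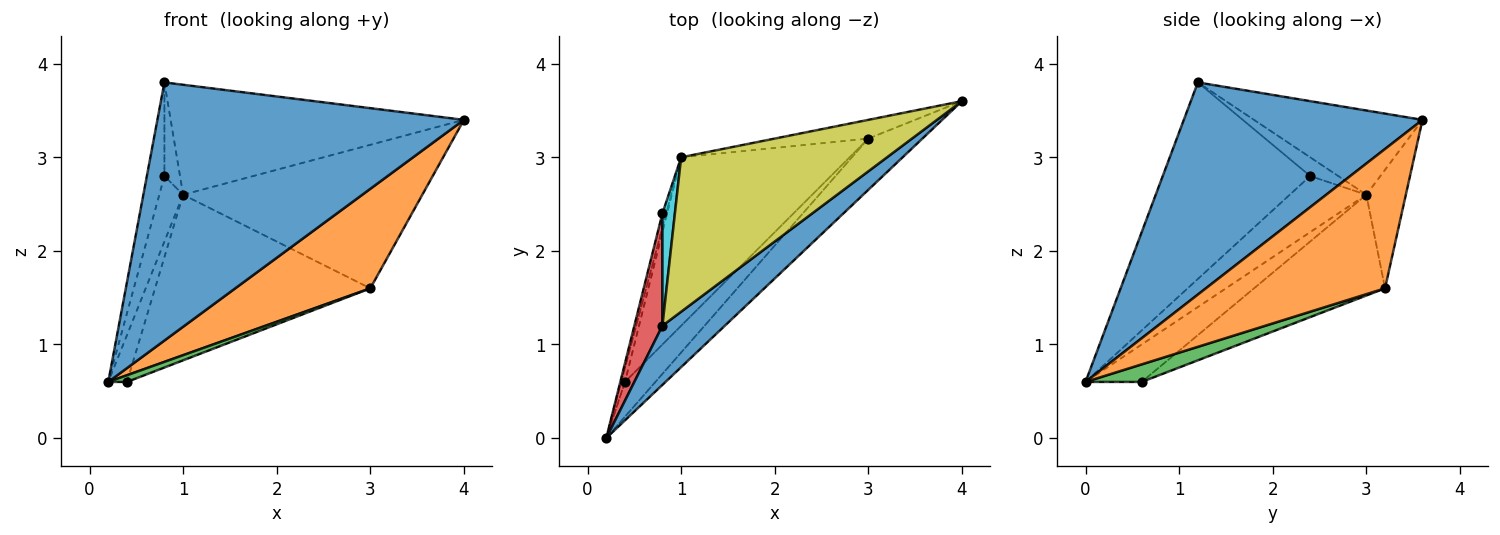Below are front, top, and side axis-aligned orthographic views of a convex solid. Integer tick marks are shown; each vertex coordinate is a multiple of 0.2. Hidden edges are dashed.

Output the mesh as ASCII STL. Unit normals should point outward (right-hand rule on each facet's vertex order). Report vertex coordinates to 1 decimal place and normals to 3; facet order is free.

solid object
 facet normal 0.605 -0.776 0.178
  outer loop
   vertex 0.8 1.2 3.8
   vertex 0.2 0.0 0.6
   vertex 4.0 3.6 3.4
  endloop
 endfacet
 facet normal 0.763 -0.575 -0.296
  outer loop
   vertex 3.0 3.2 1.6
   vertex 4.0 3.6 3.4
   vertex 0.2 0.0 0.6
  endloop
 endfacet
 facet normal 0.493 -0.164 -0.854
  outer loop
   vertex 3.0 3.2 1.6
   vertex 0.2 0.0 0.6
   vertex 0.4 0.6 0.6
  endloop
 endfacet
 facet normal -0.983 0.117 0.140
  outer loop
   vertex 0.8 2.4 2.8
   vertex 0.2 0.0 0.6
   vertex 0.8 1.2 3.8
  endloop
 endfacet
 facet normal -0.944 0.315 -0.094
  outer loop
   vertex 1.0 3.0 2.6
   vertex 0.4 0.6 0.6
   vertex 0.2 0.0 0.6
  endloop
 endfacet
 facet normal -0.953 0.296 -0.064
  outer loop
   vertex 1.0 3.0 2.6
   vertex 0.2 0.0 0.6
   vertex 0.8 2.4 2.8
  endloop
 endfacet
 facet normal -0.392 0.645 -0.656
  outer loop
   vertex 1.0 3.0 2.6
   vertex 3.0 3.2 1.6
   vertex 0.4 0.6 0.6
  endloop
 endfacet
 facet normal -0.162 0.979 -0.128
  outer loop
   vertex 1.0 3.0 2.6
   vertex 4.0 3.6 3.4
   vertex 3.0 3.2 1.6
  endloop
 endfacet
 facet normal -0.316 0.550 0.773
  outer loop
   vertex 1.0 3.0 2.6
   vertex 0.8 1.2 3.8
   vertex 4.0 3.6 3.4
  endloop
 endfacet
 facet normal -0.755 0.420 0.504
  outer loop
   vertex 1.0 3.0 2.6
   vertex 0.8 2.4 2.8
   vertex 0.8 1.2 3.8
  endloop
 endfacet
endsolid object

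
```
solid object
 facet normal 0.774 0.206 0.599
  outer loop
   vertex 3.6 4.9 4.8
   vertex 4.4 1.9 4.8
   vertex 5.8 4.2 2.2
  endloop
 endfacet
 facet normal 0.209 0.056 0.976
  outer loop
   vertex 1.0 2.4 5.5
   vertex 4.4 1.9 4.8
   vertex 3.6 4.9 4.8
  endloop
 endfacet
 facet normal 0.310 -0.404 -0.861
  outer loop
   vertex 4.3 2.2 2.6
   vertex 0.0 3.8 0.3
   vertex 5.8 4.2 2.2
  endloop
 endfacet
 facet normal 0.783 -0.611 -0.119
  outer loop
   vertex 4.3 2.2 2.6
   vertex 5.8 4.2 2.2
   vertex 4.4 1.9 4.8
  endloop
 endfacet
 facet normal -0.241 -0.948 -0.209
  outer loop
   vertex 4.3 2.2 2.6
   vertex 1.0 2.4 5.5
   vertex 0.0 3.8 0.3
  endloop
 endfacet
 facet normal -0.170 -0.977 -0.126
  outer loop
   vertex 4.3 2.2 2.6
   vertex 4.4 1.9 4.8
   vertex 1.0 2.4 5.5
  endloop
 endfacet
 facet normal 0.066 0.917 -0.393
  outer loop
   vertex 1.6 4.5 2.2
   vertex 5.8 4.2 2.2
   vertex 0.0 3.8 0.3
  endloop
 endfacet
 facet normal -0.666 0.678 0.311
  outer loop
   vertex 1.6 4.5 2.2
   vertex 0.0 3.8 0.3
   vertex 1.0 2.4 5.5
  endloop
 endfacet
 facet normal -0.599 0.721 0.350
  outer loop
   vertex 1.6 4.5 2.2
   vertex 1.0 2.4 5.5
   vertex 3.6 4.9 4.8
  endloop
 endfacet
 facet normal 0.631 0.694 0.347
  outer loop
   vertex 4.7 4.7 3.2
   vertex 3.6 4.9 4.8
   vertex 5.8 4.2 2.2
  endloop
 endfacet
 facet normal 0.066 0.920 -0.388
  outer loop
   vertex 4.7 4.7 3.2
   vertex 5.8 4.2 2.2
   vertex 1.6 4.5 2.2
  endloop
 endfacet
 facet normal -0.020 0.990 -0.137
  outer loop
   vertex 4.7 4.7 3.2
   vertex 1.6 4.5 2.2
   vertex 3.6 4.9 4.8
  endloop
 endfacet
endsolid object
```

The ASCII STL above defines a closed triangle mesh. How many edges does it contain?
18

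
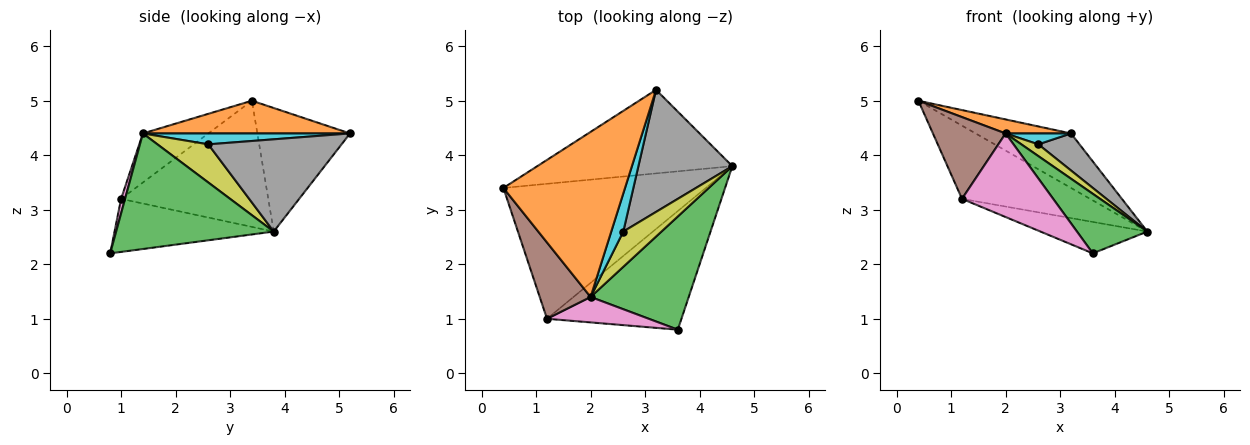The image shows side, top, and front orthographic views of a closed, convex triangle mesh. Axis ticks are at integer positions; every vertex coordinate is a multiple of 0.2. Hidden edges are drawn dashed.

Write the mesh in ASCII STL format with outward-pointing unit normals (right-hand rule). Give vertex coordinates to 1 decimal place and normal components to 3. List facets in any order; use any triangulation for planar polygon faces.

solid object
 facet normal -0.469 0.483 -0.740
  outer loop
   vertex 3.2 5.2 4.4
   vertex 4.6 3.8 2.6
   vertex 0.4 3.4 5.0
  endloop
 endfacet
 facet normal 0.259 -0.082 0.962
  outer loop
   vertex 2.0 1.4 4.4
   vertex 3.2 5.2 4.4
   vertex 0.4 3.4 5.0
  endloop
 endfacet
 facet normal 0.722 -0.322 0.613
  outer loop
   vertex 2.0 1.4 4.4
   vertex 3.6 0.8 2.2
   vertex 4.6 3.8 2.6
  endloop
 endfacet
 facet normal -0.480 0.418 -0.771
  outer loop
   vertex 1.2 1.0 3.2
   vertex 0.4 3.4 5.0
   vertex 4.6 3.8 2.6
  endloop
 endfacet
 facet normal -0.356 0.239 -0.903
  outer loop
   vertex 1.2 1.0 3.2
   vertex 4.6 3.8 2.6
   vertex 3.6 0.8 2.2
  endloop
 endfacet
 facet normal -0.550 -0.611 0.570
  outer loop
   vertex 1.2 1.0 3.2
   vertex 2.0 1.4 4.4
   vertex 0.4 3.4 5.0
  endloop
 endfacet
 facet normal 0.042 -0.956 0.291
  outer loop
   vertex 1.2 1.0 3.2
   vertex 3.6 0.8 2.2
   vertex 2.0 1.4 4.4
  endloop
 endfacet
 facet normal 0.685 -0.212 0.697
  outer loop
   vertex 2.6 2.6 4.2
   vertex 4.6 3.8 2.6
   vertex 3.2 5.2 4.4
  endloop
 endfacet
 facet normal 0.688 -0.229 0.688
  outer loop
   vertex 2.6 2.6 4.2
   vertex 2.0 1.4 4.4
   vertex 4.6 3.8 2.6
  endloop
 endfacet
 facet normal 0.656 -0.207 0.725
  outer loop
   vertex 2.6 2.6 4.2
   vertex 3.2 5.2 4.4
   vertex 2.0 1.4 4.4
  endloop
 endfacet
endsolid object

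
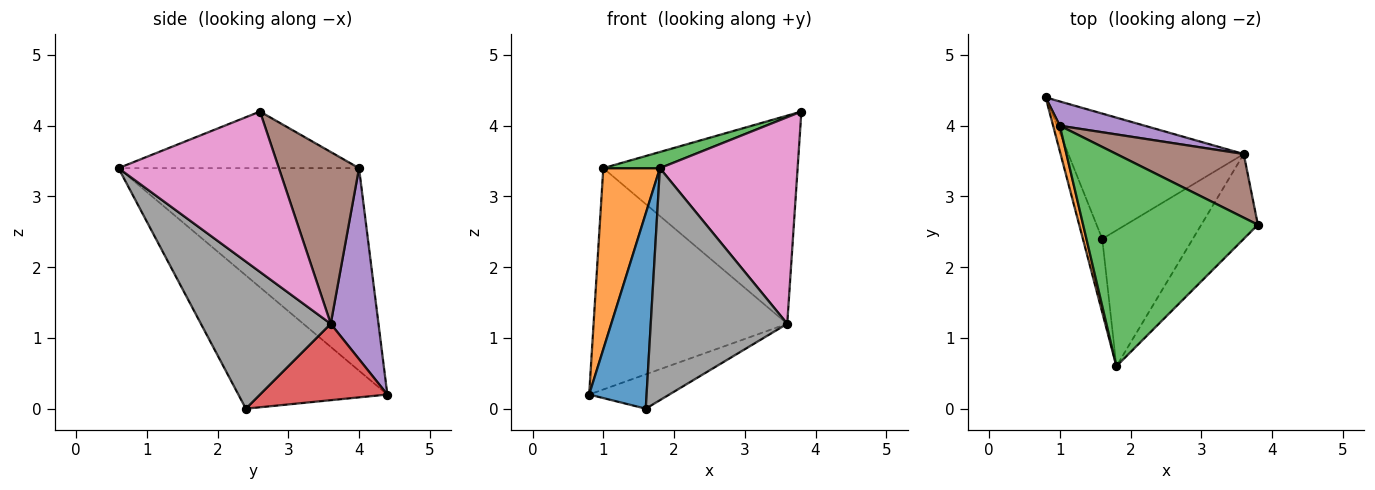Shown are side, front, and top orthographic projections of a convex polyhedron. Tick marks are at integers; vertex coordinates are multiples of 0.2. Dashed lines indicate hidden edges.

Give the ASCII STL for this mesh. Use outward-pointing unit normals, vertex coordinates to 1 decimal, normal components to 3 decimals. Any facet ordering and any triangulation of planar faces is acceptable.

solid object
 facet normal -0.925 -0.356 -0.134
  outer loop
   vertex 1.6 2.4 0.0
   vertex 1.8 0.6 3.4
   vertex 0.8 4.4 0.2
  endloop
 endfacet
 facet normal -0.973 -0.229 0.032
  outer loop
   vertex 1.0 4.0 3.4
   vertex 0.8 4.4 0.2
   vertex 1.8 0.6 3.4
  endloop
 endfacet
 facet normal -0.307 -0.072 0.949
  outer loop
   vertex 1.0 4.0 3.4
   vertex 1.8 0.6 3.4
   vertex 3.8 2.6 4.2
  endloop
 endfacet
 facet normal 0.387 0.244 -0.889
  outer loop
   vertex 3.6 3.6 1.2
   vertex 1.6 2.4 0.0
   vertex 0.8 4.4 0.2
  endloop
 endfacet
 facet normal 0.238 0.965 0.106
  outer loop
   vertex 3.6 3.6 1.2
   vertex 0.8 4.4 0.2
   vertex 1.0 4.0 3.4
  endloop
 endfacet
 facet normal 0.367 0.890 0.272
  outer loop
   vertex 3.6 3.6 1.2
   vertex 1.0 4.0 3.4
   vertex 3.8 2.6 4.2
  endloop
 endfacet
 facet normal 0.733 -0.629 -0.259
  outer loop
   vertex 3.6 3.6 1.2
   vertex 3.8 2.6 4.2
   vertex 1.8 0.6 3.4
  endloop
 endfacet
 facet normal 0.635 -0.667 -0.390
  outer loop
   vertex 3.6 3.6 1.2
   vertex 1.8 0.6 3.4
   vertex 1.6 2.4 0.0
  endloop
 endfacet
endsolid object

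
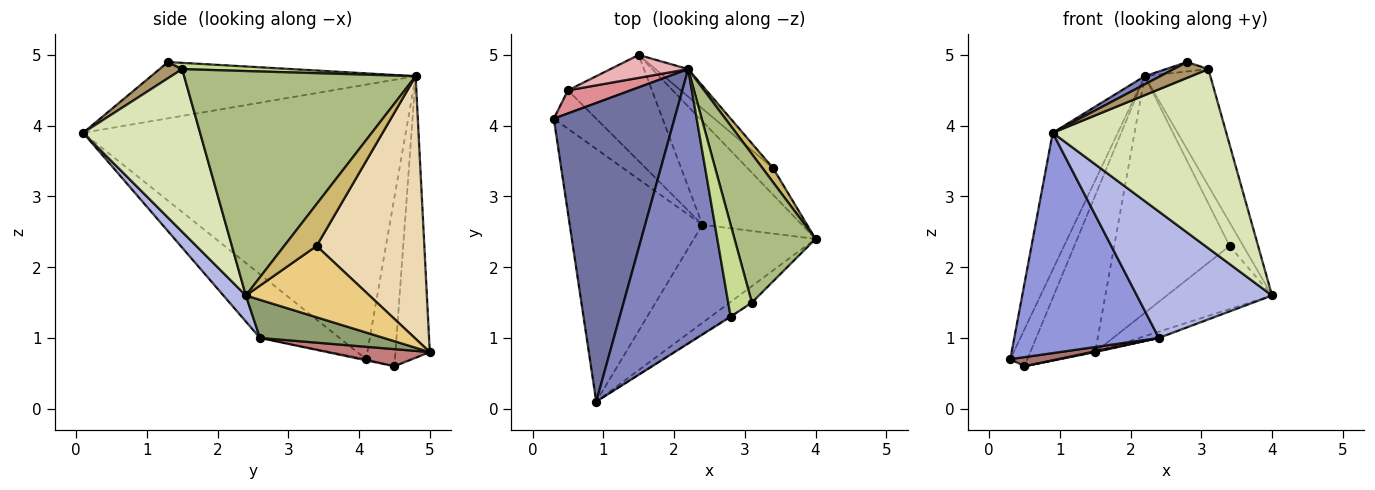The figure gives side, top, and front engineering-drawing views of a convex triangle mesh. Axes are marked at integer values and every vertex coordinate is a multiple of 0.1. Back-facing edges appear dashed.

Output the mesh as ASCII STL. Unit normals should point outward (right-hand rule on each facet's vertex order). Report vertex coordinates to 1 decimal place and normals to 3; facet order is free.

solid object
 facet normal -0.900 0.182 0.396
  outer loop
   vertex 2.2 4.8 4.7
   vertex 0.3 4.1 0.7
   vertex 0.9 0.1 3.9
  endloop
 endfacet
 facet normal -0.452 -0.027 0.891
  outer loop
   vertex 2.2 4.8 4.7
   vertex 0.9 0.1 3.9
   vertex 2.8 1.3 4.9
  endloop
 endfacet
 facet normal -0.340 -0.618 -0.709
  outer loop
   vertex 2.4 2.6 1.0
   vertex 0.9 0.1 3.9
   vertex 0.3 4.1 0.7
  endloop
 endfacet
 facet normal 0.130 -0.783 -0.608
  outer loop
   vertex 2.4 2.6 1.0
   vertex 4.0 2.4 1.6
   vertex 0.9 0.1 3.9
  endloop
 endfacet
 facet normal 0.357 0.056 -0.933
  outer loop
   vertex 1.5 5.0 0.8
   vertex 4.0 2.4 1.6
   vertex 2.4 2.6 1.0
  endloop
 endfacet
 facet normal 0.909 0.258 0.328
  outer loop
   vertex 3.1 1.5 4.8
   vertex 4.0 2.4 1.6
   vertex 2.2 4.8 4.7
  endloop
 endfacet
 facet normal 0.255 0.099 0.962
  outer loop
   vertex 3.1 1.5 4.8
   vertex 2.2 4.8 4.7
   vertex 2.8 1.3 4.9
  endloop
 endfacet
 facet normal 0.557 -0.827 -0.076
  outer loop
   vertex 3.1 1.5 4.8
   vertex 0.9 0.1 3.9
   vertex 4.0 2.4 1.6
  endloop
 endfacet
 facet normal 0.546 -0.837 -0.034
  outer loop
   vertex 3.1 1.5 4.8
   vertex 2.8 1.3 4.9
   vertex 0.9 0.1 3.9
  endloop
 endfacet
 facet normal 0.897 0.379 0.227
  outer loop
   vertex 3.4 3.4 2.3
   vertex 2.2 4.8 4.7
   vertex 4.0 2.4 1.6
  endloop
 endfacet
 facet normal 0.735 0.625 -0.264
  outer loop
   vertex 3.4 3.4 2.3
   vertex 4.0 2.4 1.6
   vertex 1.5 5.0 0.8
  endloop
 endfacet
 facet normal 0.680 0.728 -0.085
  outer loop
   vertex 3.4 3.4 2.3
   vertex 1.5 5.0 0.8
   vertex 2.2 4.8 4.7
  endloop
 endfacet
 facet normal -0.026 -0.230 -0.973
  outer loop
   vertex 0.5 4.5 0.6
   vertex 2.4 2.6 1.0
   vertex 0.3 4.1 0.7
  endloop
 endfacet
 facet normal 0.199 -0.007 -0.980
  outer loop
   vertex 0.5 4.5 0.6
   vertex 1.5 5.0 0.8
   vertex 2.4 2.6 1.0
  endloop
 endfacet
 facet normal -0.819 0.486 0.304
  outer loop
   vertex 0.5 4.5 0.6
   vertex 0.3 4.1 0.7
   vertex 2.2 4.8 4.7
  endloop
 endfacet
 facet normal -0.464 0.877 0.128
  outer loop
   vertex 0.5 4.5 0.6
   vertex 2.2 4.8 4.7
   vertex 1.5 5.0 0.8
  endloop
 endfacet
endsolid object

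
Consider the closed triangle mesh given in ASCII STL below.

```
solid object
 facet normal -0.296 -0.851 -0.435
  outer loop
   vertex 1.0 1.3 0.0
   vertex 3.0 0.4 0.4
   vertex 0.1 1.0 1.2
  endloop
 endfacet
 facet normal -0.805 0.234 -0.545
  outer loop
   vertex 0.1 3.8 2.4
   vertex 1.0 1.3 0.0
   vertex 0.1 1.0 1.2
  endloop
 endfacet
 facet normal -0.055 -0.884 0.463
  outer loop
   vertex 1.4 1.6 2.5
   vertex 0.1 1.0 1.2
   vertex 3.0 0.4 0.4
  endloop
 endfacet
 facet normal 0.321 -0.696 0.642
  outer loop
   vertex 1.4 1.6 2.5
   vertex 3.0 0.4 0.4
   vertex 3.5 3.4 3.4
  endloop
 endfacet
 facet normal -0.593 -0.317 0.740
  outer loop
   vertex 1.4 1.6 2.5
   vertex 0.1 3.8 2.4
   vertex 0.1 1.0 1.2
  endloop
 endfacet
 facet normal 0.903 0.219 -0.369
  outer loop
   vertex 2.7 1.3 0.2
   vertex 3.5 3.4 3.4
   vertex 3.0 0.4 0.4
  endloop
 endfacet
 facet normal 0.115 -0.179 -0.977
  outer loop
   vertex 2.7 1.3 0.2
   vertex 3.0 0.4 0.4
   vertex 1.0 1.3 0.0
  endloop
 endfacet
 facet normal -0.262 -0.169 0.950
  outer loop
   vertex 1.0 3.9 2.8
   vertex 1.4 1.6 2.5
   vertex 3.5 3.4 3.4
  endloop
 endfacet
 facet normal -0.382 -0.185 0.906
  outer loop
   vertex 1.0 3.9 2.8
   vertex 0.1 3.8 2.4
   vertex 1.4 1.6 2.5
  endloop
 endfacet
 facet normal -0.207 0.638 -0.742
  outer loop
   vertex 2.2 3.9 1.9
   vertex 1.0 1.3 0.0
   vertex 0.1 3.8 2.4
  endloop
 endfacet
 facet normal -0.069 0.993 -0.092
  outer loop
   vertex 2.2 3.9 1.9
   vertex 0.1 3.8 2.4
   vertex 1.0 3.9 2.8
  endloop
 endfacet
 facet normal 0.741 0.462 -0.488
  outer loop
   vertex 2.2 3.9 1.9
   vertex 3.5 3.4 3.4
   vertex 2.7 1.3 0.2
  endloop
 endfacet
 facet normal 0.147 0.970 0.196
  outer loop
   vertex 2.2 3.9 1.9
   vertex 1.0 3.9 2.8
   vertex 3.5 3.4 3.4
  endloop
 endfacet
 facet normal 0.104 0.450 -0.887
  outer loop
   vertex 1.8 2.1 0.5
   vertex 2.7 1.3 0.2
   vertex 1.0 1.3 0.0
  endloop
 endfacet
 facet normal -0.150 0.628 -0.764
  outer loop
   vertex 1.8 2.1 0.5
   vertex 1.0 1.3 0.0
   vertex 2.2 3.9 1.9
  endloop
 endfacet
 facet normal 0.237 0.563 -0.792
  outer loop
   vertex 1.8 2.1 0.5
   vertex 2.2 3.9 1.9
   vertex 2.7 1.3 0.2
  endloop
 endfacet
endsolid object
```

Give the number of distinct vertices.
10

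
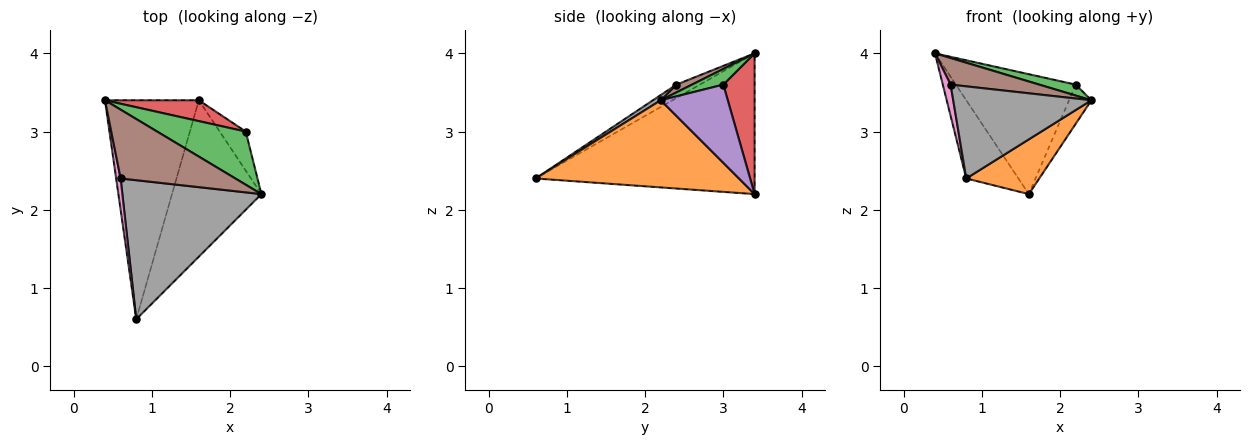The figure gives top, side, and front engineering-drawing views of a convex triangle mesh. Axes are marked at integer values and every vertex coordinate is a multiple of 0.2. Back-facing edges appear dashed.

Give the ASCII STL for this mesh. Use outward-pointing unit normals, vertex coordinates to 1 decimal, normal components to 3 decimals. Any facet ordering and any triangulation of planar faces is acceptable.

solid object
 facet normal -0.816 0.194 -0.544
  outer loop
   vertex 1.6 3.4 2.2
   vertex 0.8 0.6 2.4
   vertex 0.4 3.4 4.0
  endloop
 endfacet
 facet normal 0.677 -0.243 -0.695
  outer loop
   vertex 1.6 3.4 2.2
   vertex 2.4 2.2 3.4
   vertex 0.8 0.6 2.4
  endloop
 endfacet
 facet normal 0.170 -0.199 0.965
  outer loop
   vertex 2.2 3.0 3.6
   vertex 0.4 3.4 4.0
   vertex 2.4 2.2 3.4
  endloop
 endfacet
 facet normal 0.249 0.954 0.166
  outer loop
   vertex 2.2 3.0 3.6
   vertex 1.6 3.4 2.2
   vertex 0.4 3.4 4.0
  endloop
 endfacet
 facet normal 0.905 0.302 -0.302
  outer loop
   vertex 2.2 3.0 3.6
   vertex 2.4 2.2 3.4
   vertex 1.6 3.4 2.2
  endloop
 endfacet
 facet normal 0.063 -0.360 0.931
  outer loop
   vertex 0.6 2.4 3.6
   vertex 2.4 2.2 3.4
   vertex 0.4 3.4 4.0
  endloop
 endfacet
 facet normal -0.905 -0.302 0.302
  outer loop
   vertex 0.6 2.4 3.6
   vertex 0.4 3.4 4.0
   vertex 0.8 0.6 2.4
  endloop
 endfacet
 facet normal 0.031 -0.552 0.833
  outer loop
   vertex 0.6 2.4 3.6
   vertex 0.8 0.6 2.4
   vertex 2.4 2.2 3.4
  endloop
 endfacet
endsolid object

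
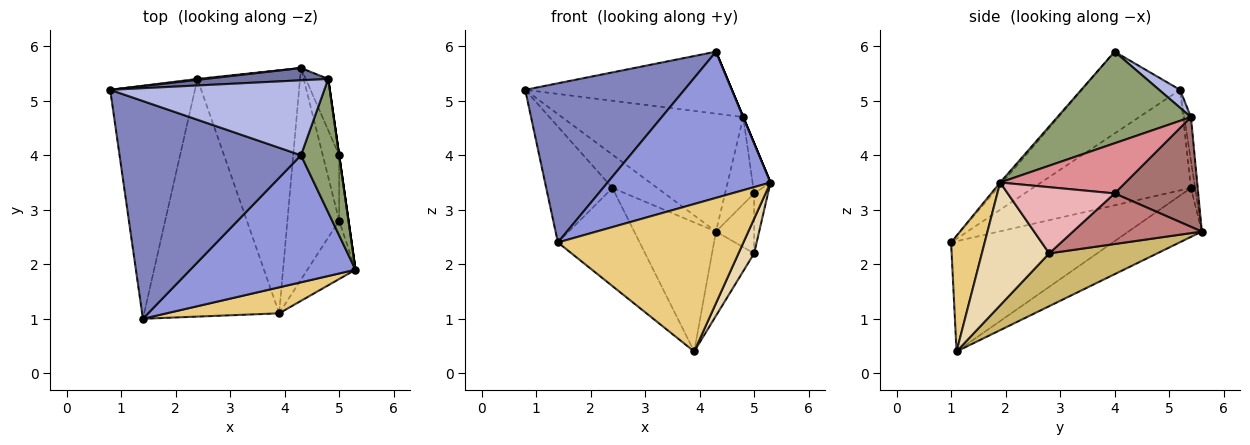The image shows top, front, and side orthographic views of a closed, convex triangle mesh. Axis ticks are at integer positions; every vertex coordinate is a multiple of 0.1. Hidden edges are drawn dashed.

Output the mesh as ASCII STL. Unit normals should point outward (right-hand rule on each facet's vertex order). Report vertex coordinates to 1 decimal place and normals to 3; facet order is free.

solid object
 facet normal -0.037 0.994 0.103
  outer loop
   vertex 4.8 5.4 4.7
   vertex 4.3 5.6 2.6
   vertex 0.8 5.2 5.2
  endloop
 endfacet
 facet normal -0.342 -0.555 0.759
  outer loop
   vertex 4.3 4.0 5.9
   vertex 0.8 5.2 5.2
   vertex 1.4 1.0 2.4
  endloop
 endfacet
 facet normal -0.011 -0.755 0.656
  outer loop
   vertex 4.3 4.0 5.9
   vertex 1.4 1.0 2.4
   vertex 5.3 1.9 3.5
  endloop
 endfacet
 facet normal 0.064 0.636 0.769
  outer loop
   vertex 4.3 4.0 5.9
   vertex 4.8 5.4 4.7
   vertex 0.8 5.2 5.2
  endloop
 endfacet
 facet normal 0.923 0.000 0.385
  outer loop
   vertex 4.3 4.0 5.9
   vertex 5.3 1.9 3.5
   vertex 4.8 5.4 4.7
  endloop
 endfacet
 facet normal -0.728 0.305 -0.614
  outer loop
   vertex 2.4 5.4 3.4
   vertex 1.4 1.0 2.4
   vertex 0.8 5.2 5.2
  endloop
 endfacet
 facet normal -0.093 0.995 0.028
  outer loop
   vertex 2.4 5.4 3.4
   vertex 0.8 5.2 5.2
   vertex 4.3 5.6 2.6
  endloop
 endfacet
 facet normal -0.602 0.305 -0.738
  outer loop
   vertex 3.9 1.1 0.4
   vertex 1.4 1.0 2.4
   vertex 2.4 5.4 3.4
  endloop
 endfacet
 facet normal -0.388 0.432 -0.814
  outer loop
   vertex 3.9 1.1 0.4
   vertex 2.4 5.4 3.4
   vertex 4.3 5.6 2.6
  endloop
 endfacet
 facet normal 0.688 0.268 -0.674
  outer loop
   vertex 3.9 1.1 0.4
   vertex 4.3 5.6 2.6
   vertex 5.0 2.8 2.2
  endloop
 endfacet
 facet normal 0.176 -0.970 0.171
  outer loop
   vertex 3.9 1.1 0.4
   vertex 5.3 1.9 3.5
   vertex 1.4 1.0 2.4
  endloop
 endfacet
 facet normal 0.910 -0.211 -0.356
  outer loop
   vertex 3.9 1.1 0.4
   vertex 5.0 2.8 2.2
   vertex 5.3 1.9 3.5
  endloop
 endfacet
 facet normal 0.927 0.323 -0.190
  outer loop
   vertex 5.0 4.0 3.3
   vertex 4.3 5.6 2.6
   vertex 4.8 5.4 4.7
  endloop
 endfacet
 facet normal 0.916 0.271 -0.296
  outer loop
   vertex 5.0 4.0 3.3
   vertex 5.0 2.8 2.2
   vertex 4.3 5.6 2.6
  endloop
 endfacet
 facet normal 0.990 0.141 0.000
  outer loop
   vertex 5.0 4.0 3.3
   vertex 4.8 5.4 4.7
   vertex 5.3 1.9 3.5
  endloop
 endfacet
 facet normal 0.982 0.127 -0.139
  outer loop
   vertex 5.0 4.0 3.3
   vertex 5.3 1.9 3.5
   vertex 5.0 2.8 2.2
  endloop
 endfacet
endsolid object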